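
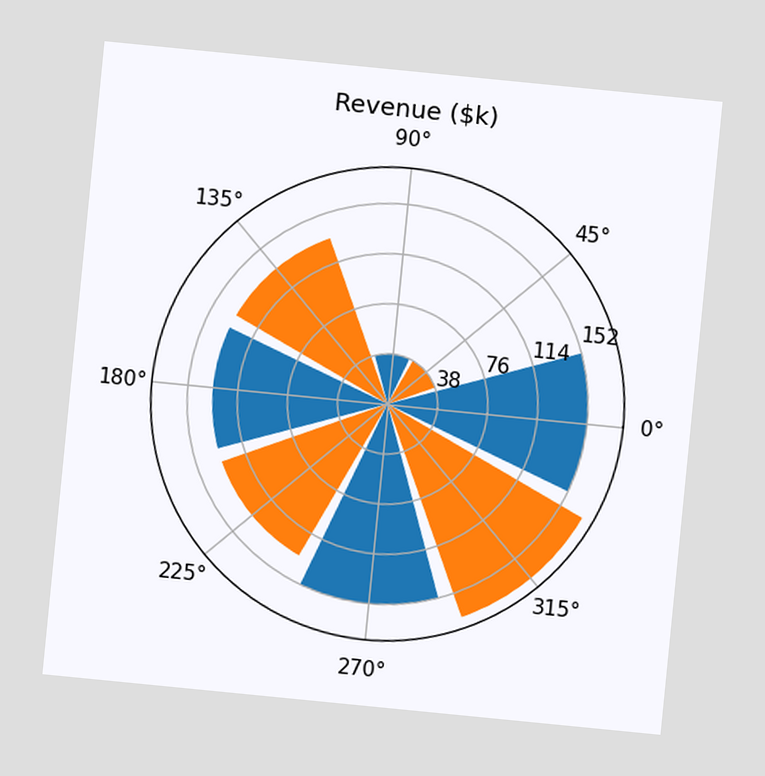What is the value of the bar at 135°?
$133k

The chart is tilted about 6° clockwise. The bar at 135° reaches $133k on the radial axis.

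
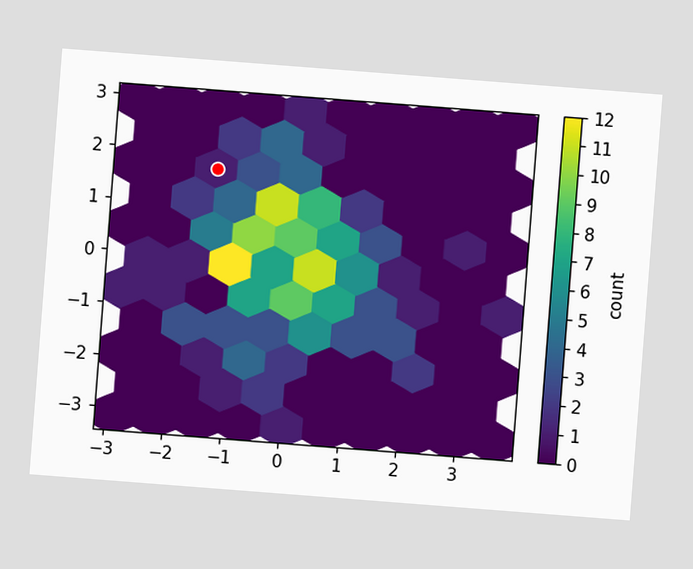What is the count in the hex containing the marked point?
1

The chart is tilted about 4° clockwise. The marked hex reads 1 on the colorbar.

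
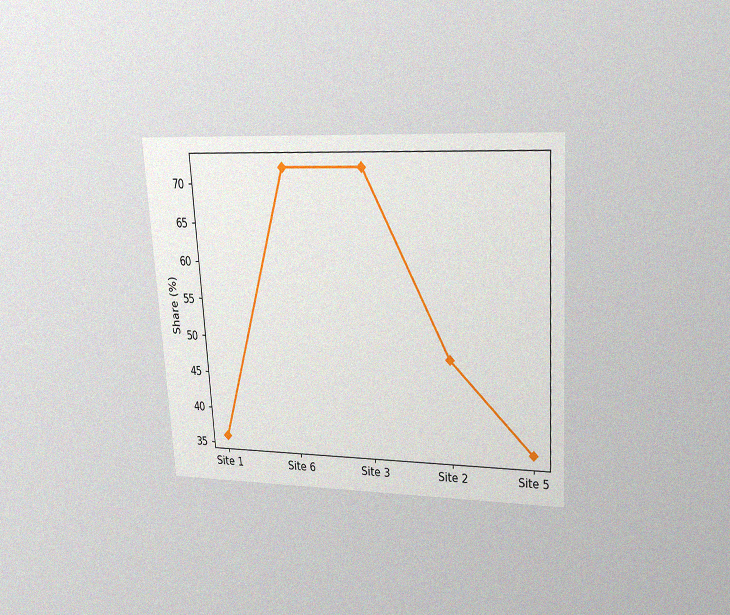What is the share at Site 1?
36%

The chart is tilted about 4° counter-clockwise and viewed at a slight angle, with some photo noise. At Site 1, the line is at 36%.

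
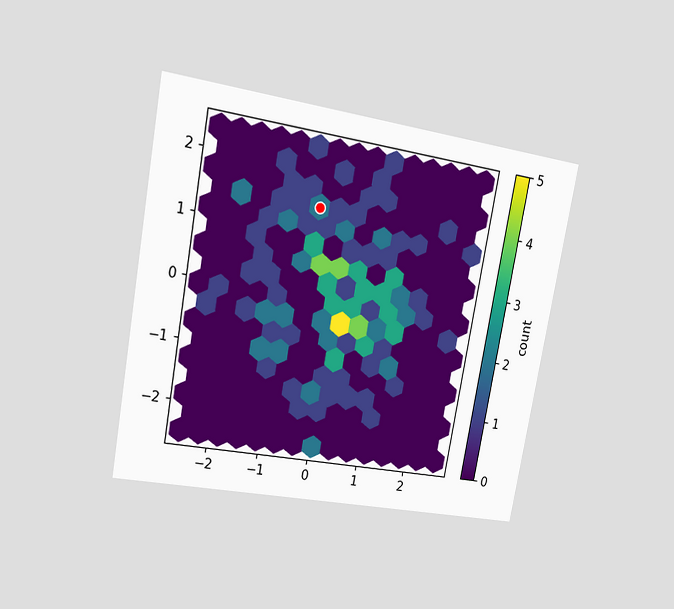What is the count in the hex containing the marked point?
2

The chart is tilted about 10° clockwise and viewed at a slight angle. The marked hex reads 2 on the colorbar.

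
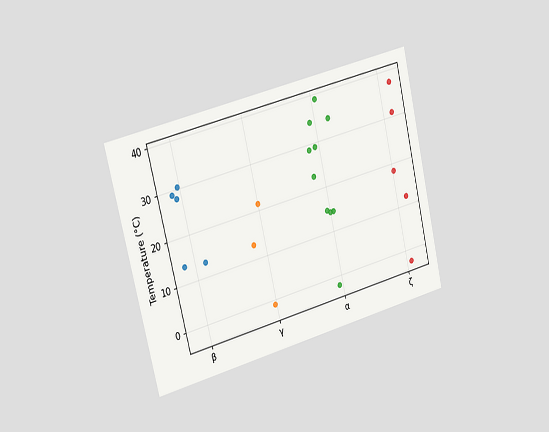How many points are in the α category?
10

The chart is tilted about 14° counter-clockwise and viewed slightly from the left. Counting the markers in the α column gives 10.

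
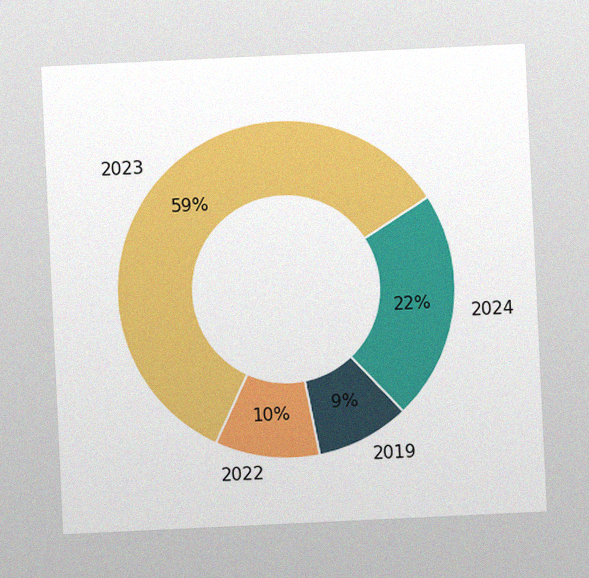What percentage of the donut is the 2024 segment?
22%

The chart is tilted about 3° counter-clockwise, with some photo noise. The 2024 segment takes up 22% of the ring.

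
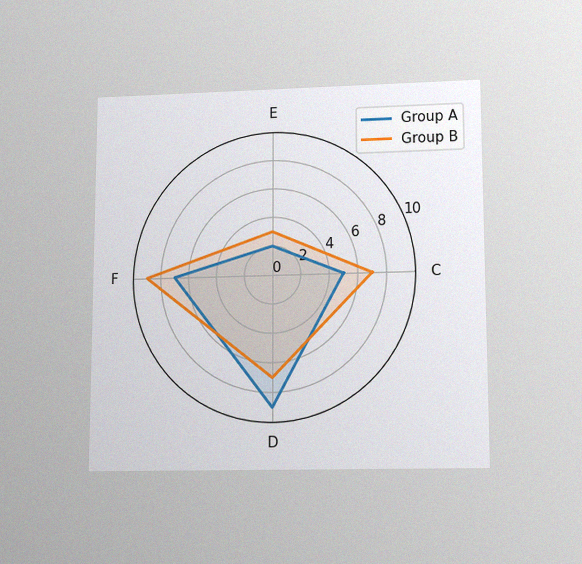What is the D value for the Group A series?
9

The chart is viewed slightly from below, with some photo noise. On the D axis, Group A reaches 9.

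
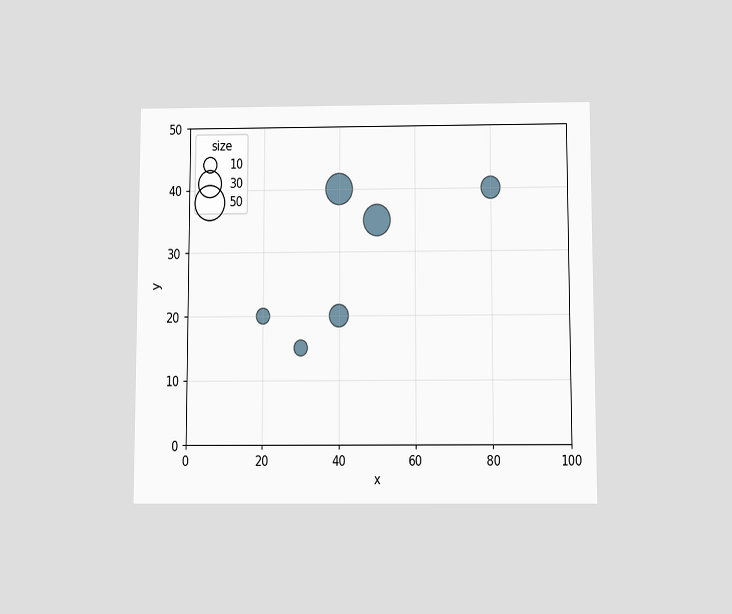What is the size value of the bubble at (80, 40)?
The chart is viewed slightly from below. Matching the bubble at (80, 40) against the size legend gives 20.

20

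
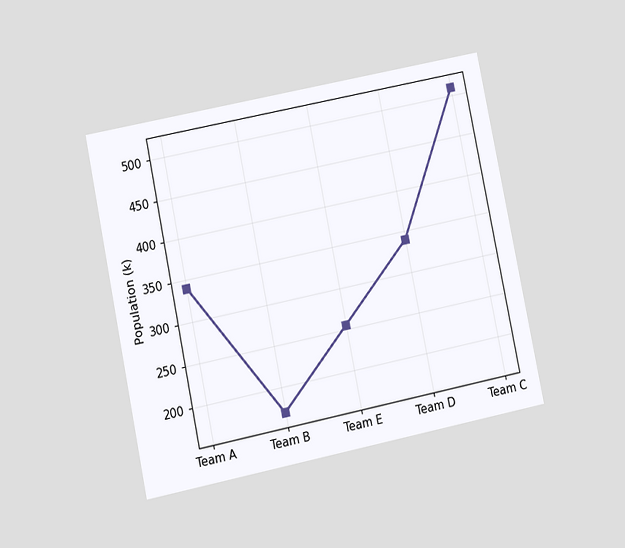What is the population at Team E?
255k

The chart is tilted about 12° counter-clockwise and viewed at a slight angle. At Team E, the line is at 255k.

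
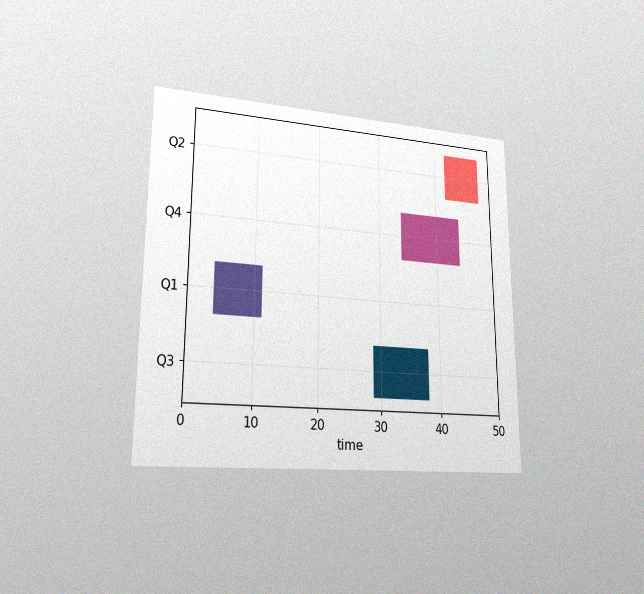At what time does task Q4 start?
The chart is viewed slightly from the left, with some photo noise. The Q4 bar begins at t=34.

34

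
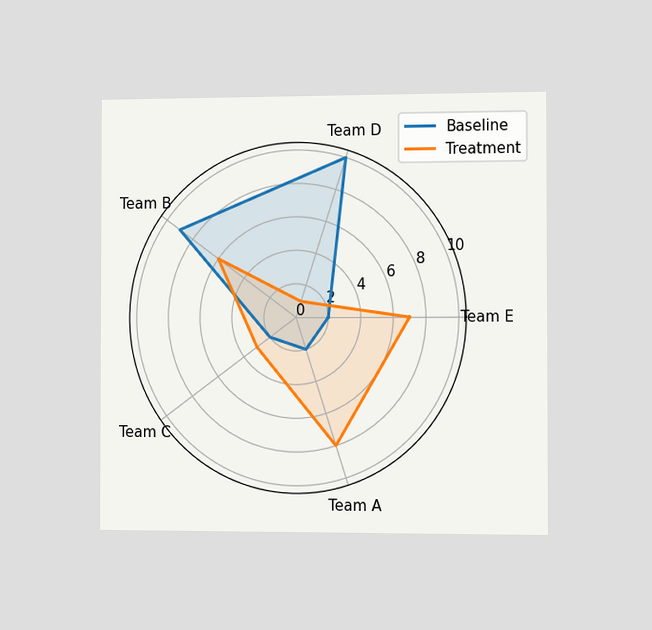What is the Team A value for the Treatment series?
The chart is viewed slightly from the right. On the Team A axis, Treatment reaches 8.

8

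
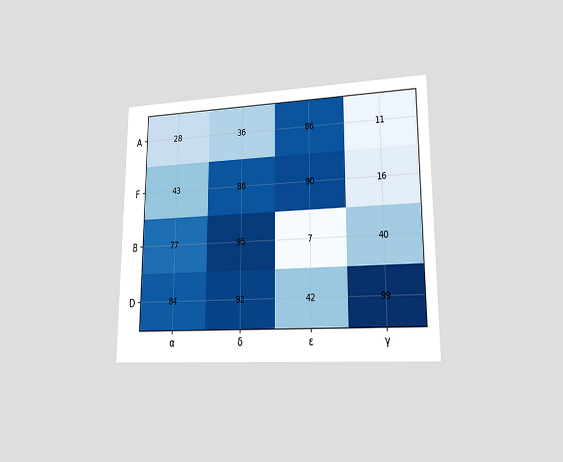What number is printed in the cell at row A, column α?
The chart is viewed at a slight angle. The (A, α) cell reads 28.

28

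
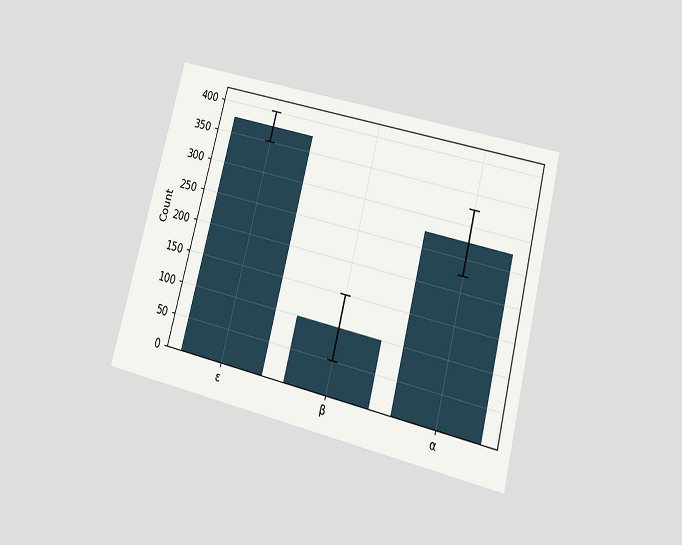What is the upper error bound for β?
150

The chart is tilted about 14° clockwise and viewed slightly from below. The β bar's upper whisker reaches 150.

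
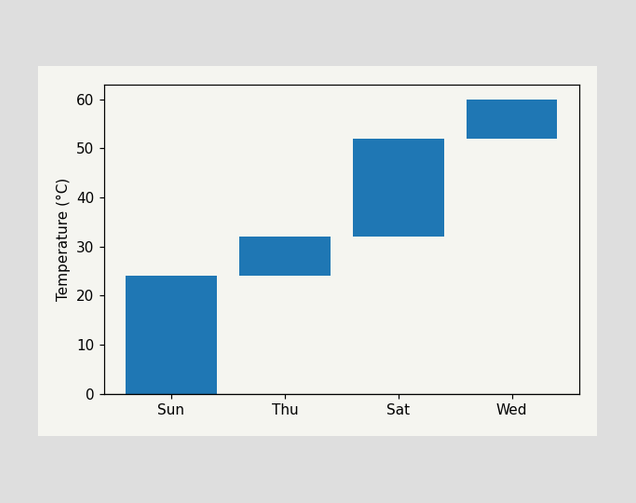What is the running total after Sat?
After Sat the running total reaches 52°C.

52°C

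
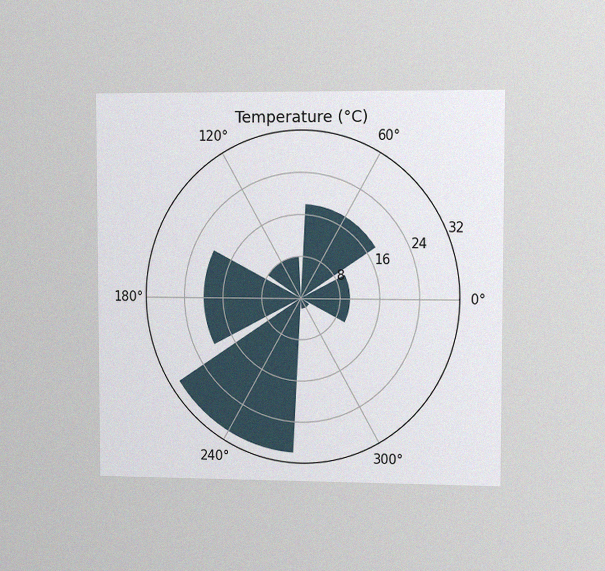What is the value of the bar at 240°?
The chart is viewed slightly from the right, with some photo noise. The bar at 240° reaches 30°C on the radial axis.

30°C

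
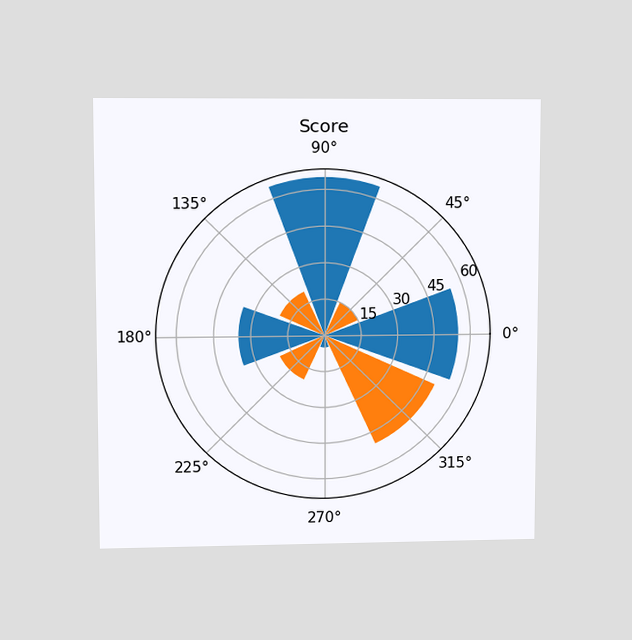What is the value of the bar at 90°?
The chart is viewed at a slight angle. The bar at 90° reaches 65 on the radial axis.

65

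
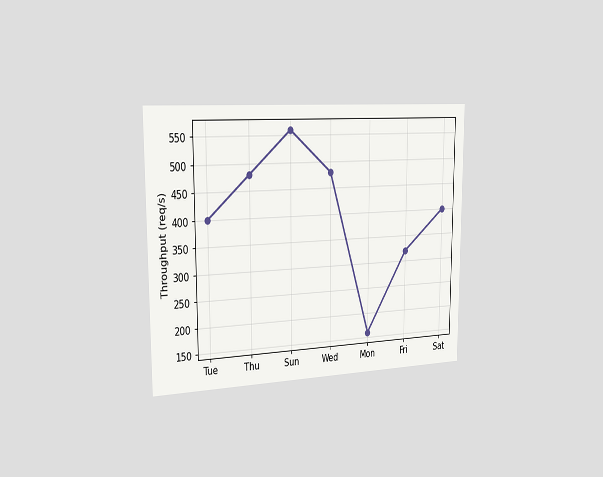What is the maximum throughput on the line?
560req/s

The chart is viewed slightly from the left. The highest point is at Sun, and reading across to the y-axis gives 560req/s.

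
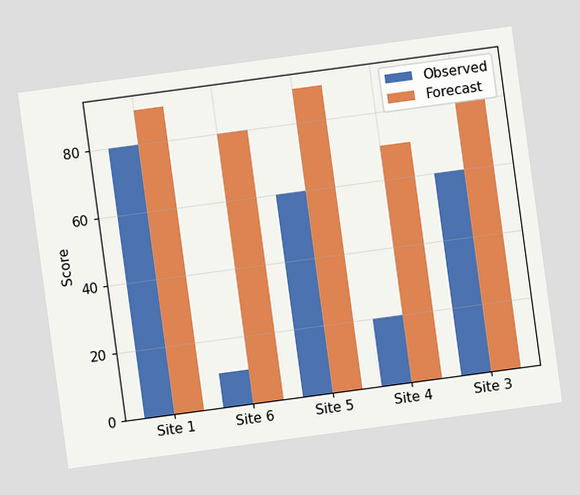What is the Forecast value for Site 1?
90

The chart is tilted about 8° counter-clockwise. The Forecast bar at Site 1 reaches 90 on the y-axis.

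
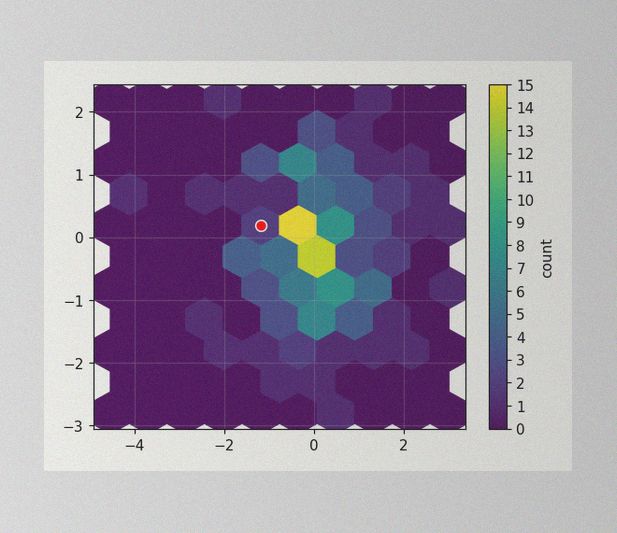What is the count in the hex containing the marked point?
The image has some photo noise and uneven lighting. The marked hex reads 2 on the colorbar.

2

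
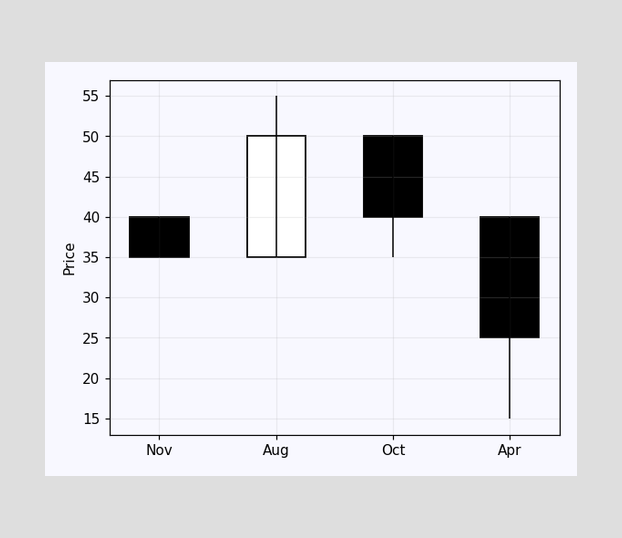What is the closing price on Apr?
The Apr candle closes at 25.

25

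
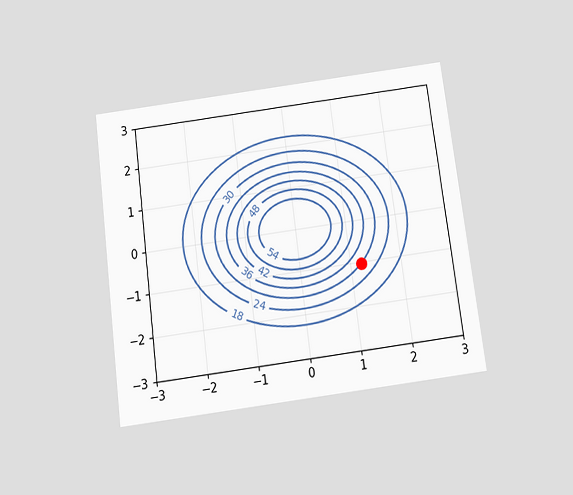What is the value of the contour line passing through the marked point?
The chart is tilted about 7° counter-clockwise and viewed slightly from below. The marked point sits on the contour labelled 30.

30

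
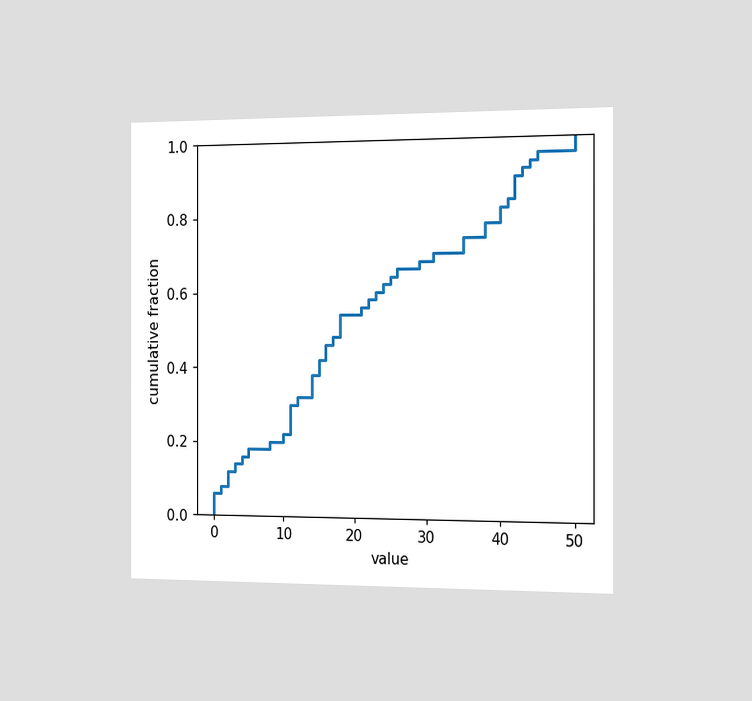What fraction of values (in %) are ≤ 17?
The chart is viewed slightly from the right. At x=17 the ECDF step is at 48%.

48%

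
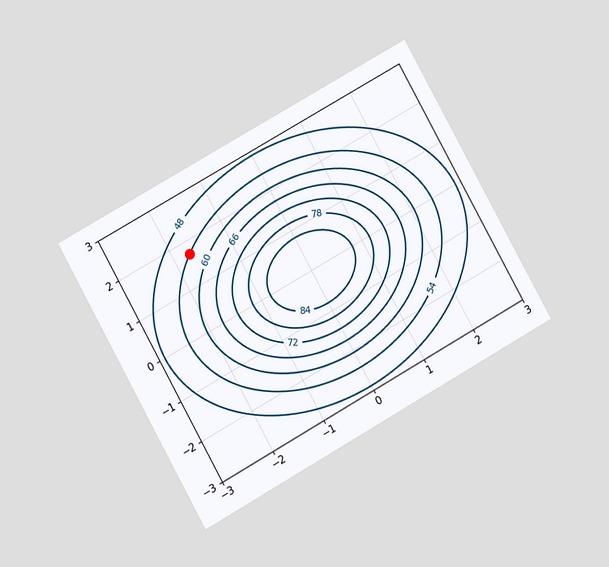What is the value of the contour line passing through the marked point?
The chart is tilted about 29° counter-clockwise and viewed at a slight angle. The marked point sits on the contour labelled 54.

54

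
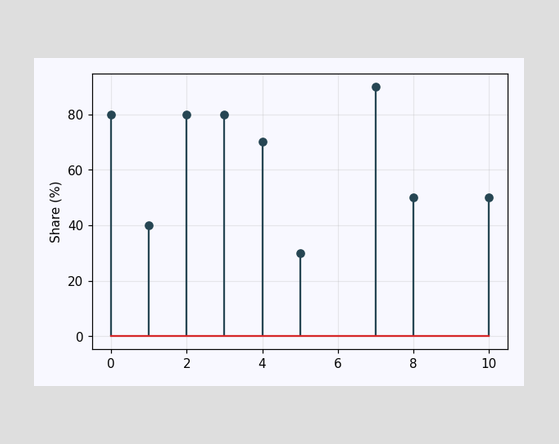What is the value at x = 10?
50%

The stem at x=10 reaches 50%.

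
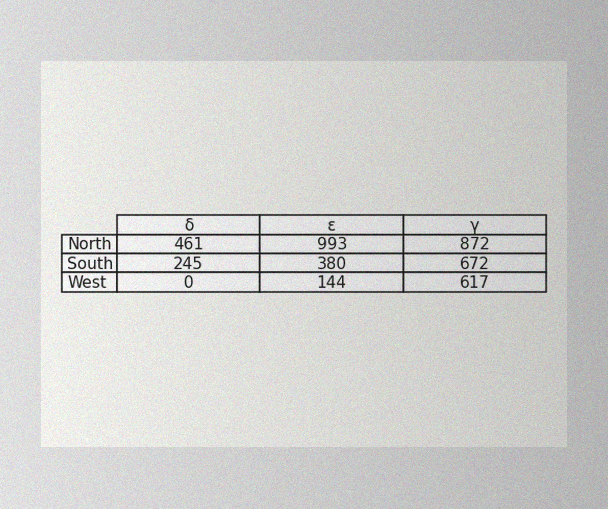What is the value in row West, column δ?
0

The image has some photo noise and uneven lighting. The (West, δ) cell reads 0.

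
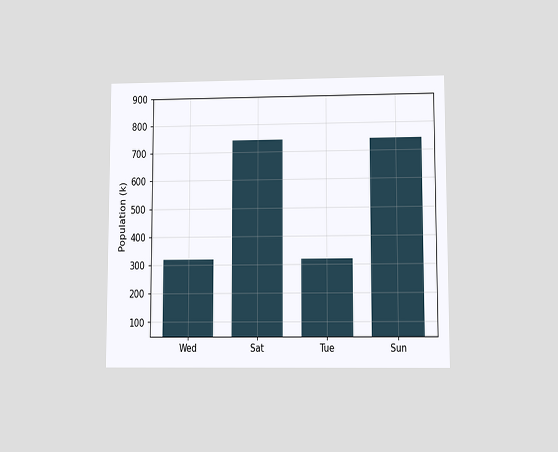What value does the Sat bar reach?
The chart is viewed at a slight angle. Reading along the chart's y-axis, the Sat bar reaches 742k.

742k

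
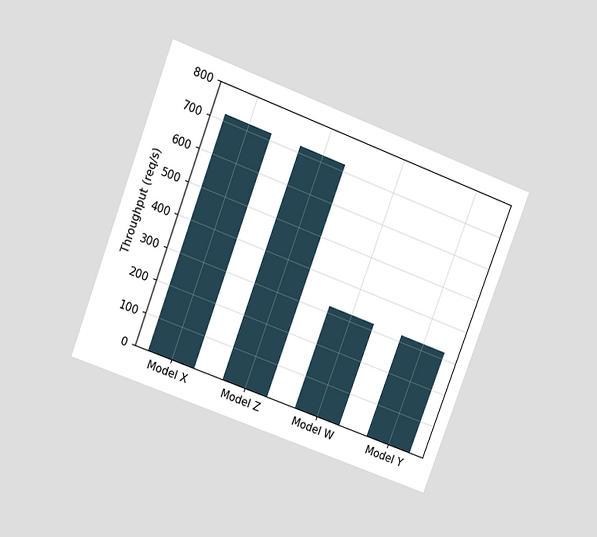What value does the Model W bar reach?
The chart is tilted about 21° clockwise and viewed at a slight angle. Reading along the chart's y-axis, the Model W bar reaches 320req/s.

320req/s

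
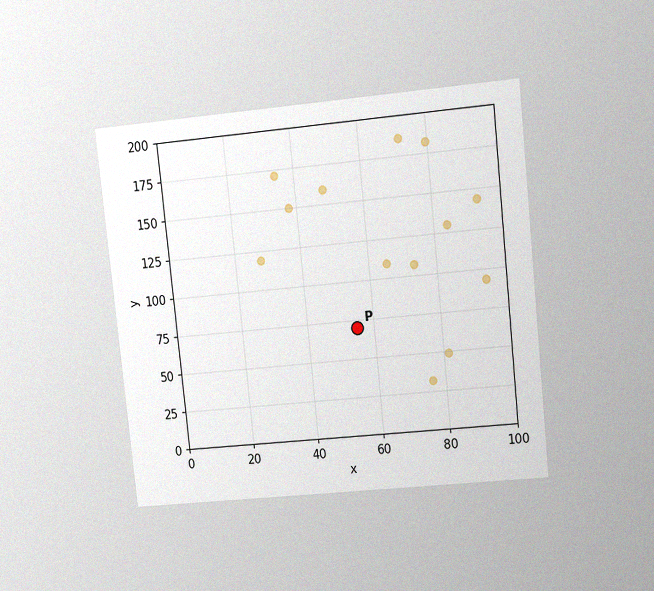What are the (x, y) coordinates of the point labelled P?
The chart is tilted about 6° counter-clockwise and viewed at a slight angle, with some photo noise. Following the gridlines from P to each axis, P sits at (55, 70).

(55, 70)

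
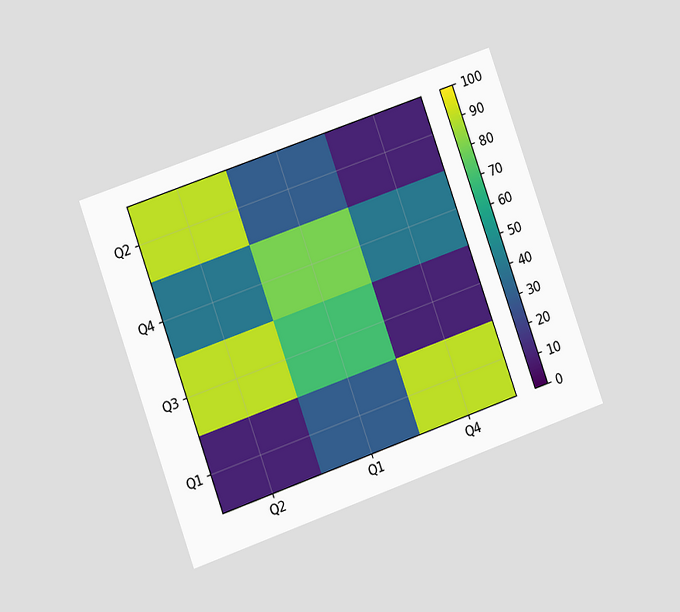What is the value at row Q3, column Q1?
70

The chart is tilted about 19° counter-clockwise and viewed at a slight angle. Matching cell (Q3, Q1) against the colorbar gives 70.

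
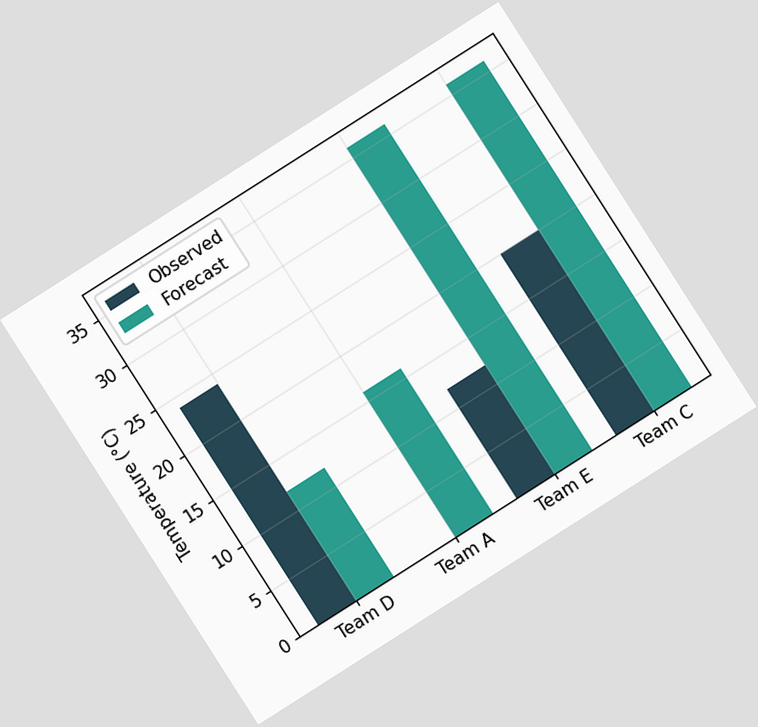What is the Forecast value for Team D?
12°C

The chart is tilted about 33° counter-clockwise. The Forecast bar at Team D reaches 12°C on the y-axis.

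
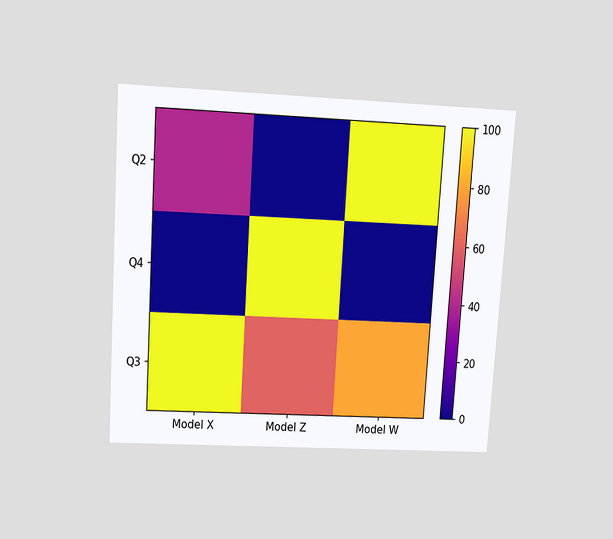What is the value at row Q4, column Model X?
0

The chart is tilted about 4° clockwise and viewed slightly from above. Matching cell (Q4, Model X) against the colorbar gives 0.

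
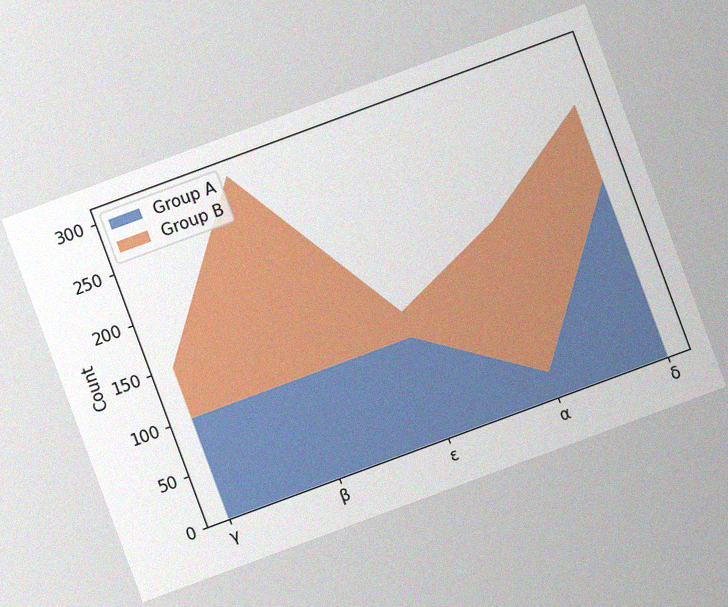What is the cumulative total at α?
175

The chart is tilted about 20° counter-clockwise, with some photo noise. The stacked total at α reaches 175.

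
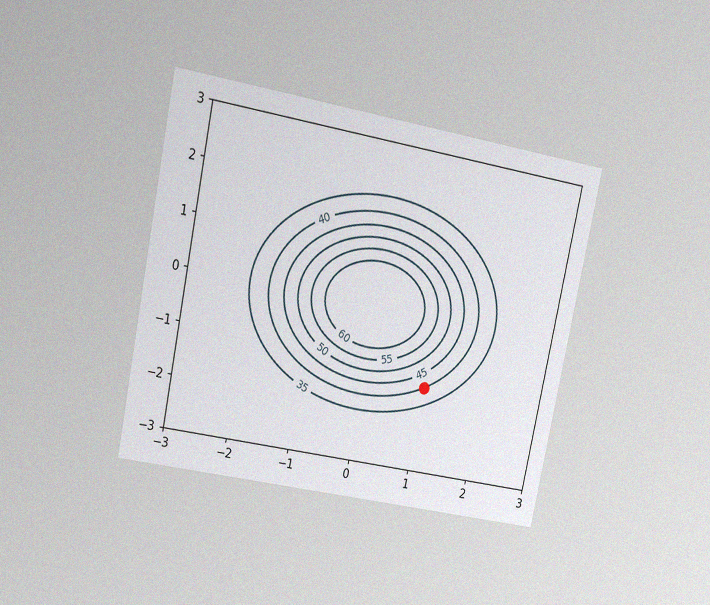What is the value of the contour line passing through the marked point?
40

The chart is tilted about 12° clockwise and viewed at a slight angle, with some photo noise. The marked point sits on the contour labelled 40.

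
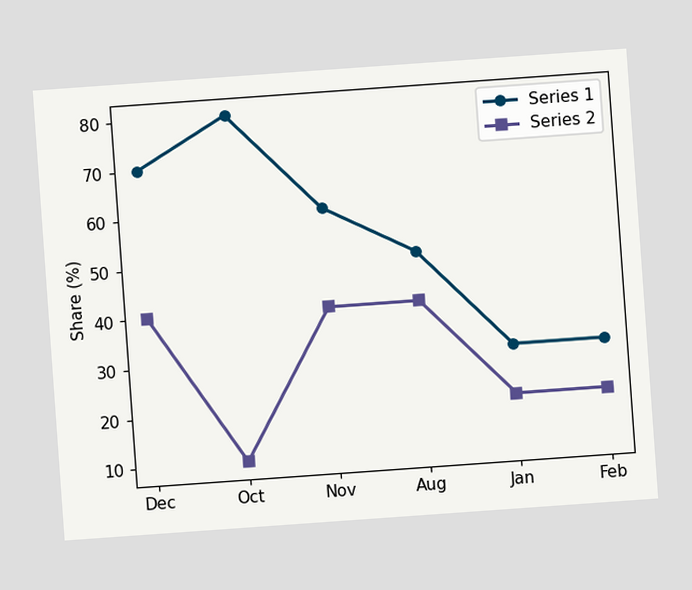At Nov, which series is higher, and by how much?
The chart is tilted about 4° counter-clockwise. At Nov, Series 1 sits above the other line by 20%.

Series 1, by 20%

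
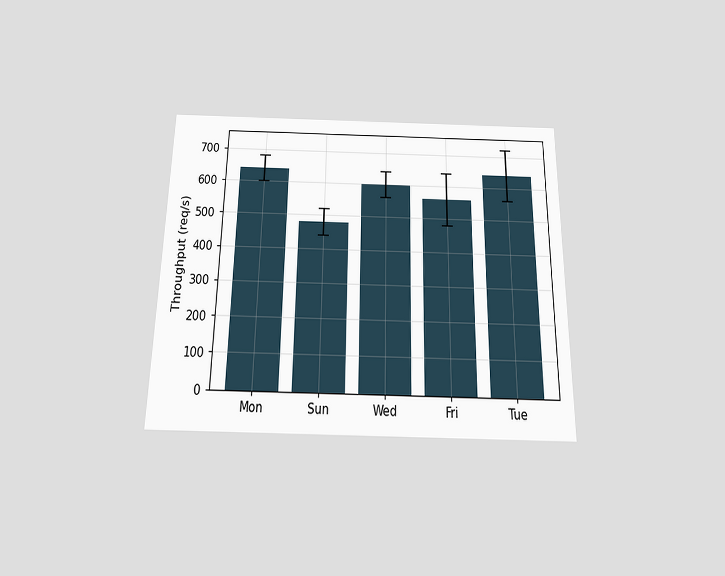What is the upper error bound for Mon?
680req/s

The chart is viewed slightly from below. The Mon bar's upper whisker reaches 680req/s.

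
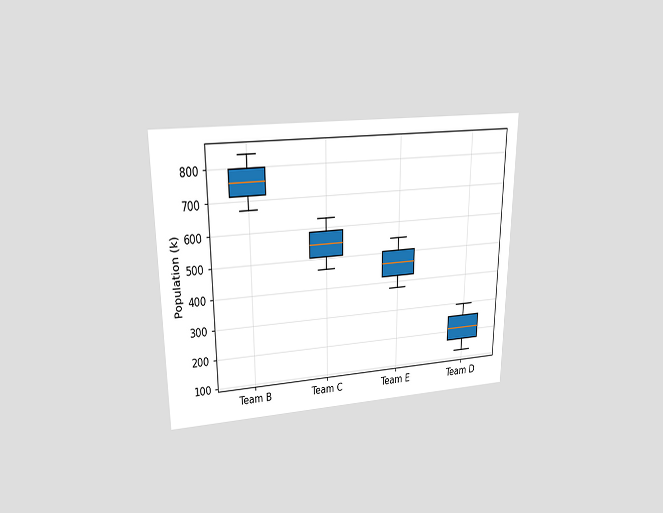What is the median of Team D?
The chart is viewed slightly from above. The median line in the Team D box sits at 210k.

210k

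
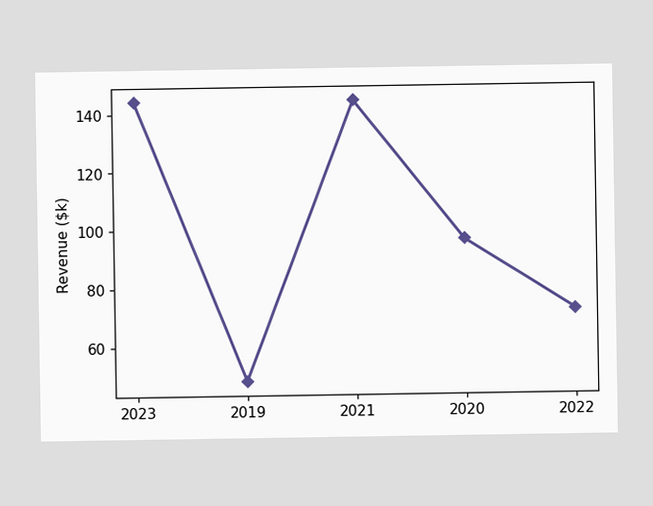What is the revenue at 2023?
At 2023, the line is at $144k.

$144k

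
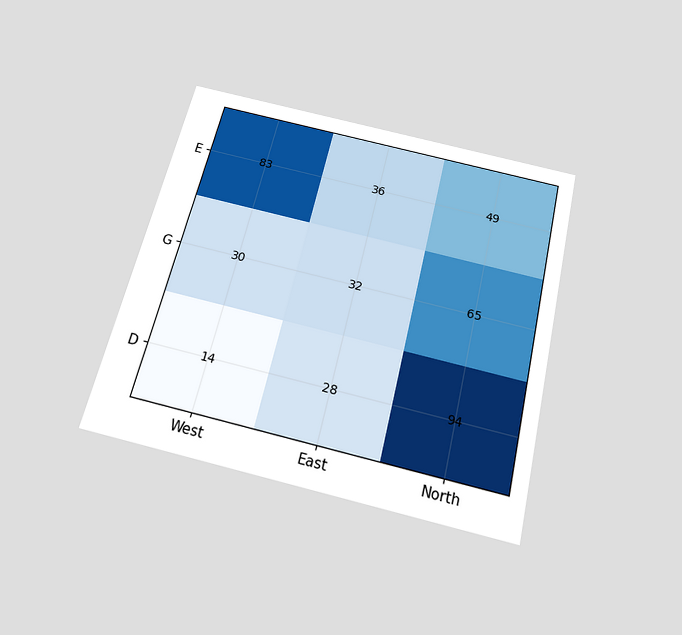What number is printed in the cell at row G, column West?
The chart is tilted about 14° clockwise and viewed slightly from below. The (G, West) cell reads 30.

30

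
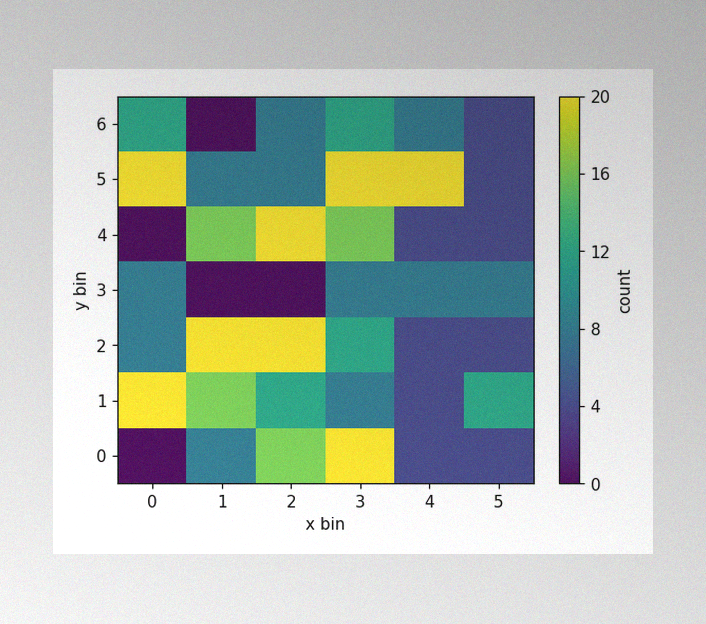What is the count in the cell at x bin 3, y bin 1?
8

The image has some photo noise and uneven lighting. Matching the cell (3, 1) against the colorbar gives 8.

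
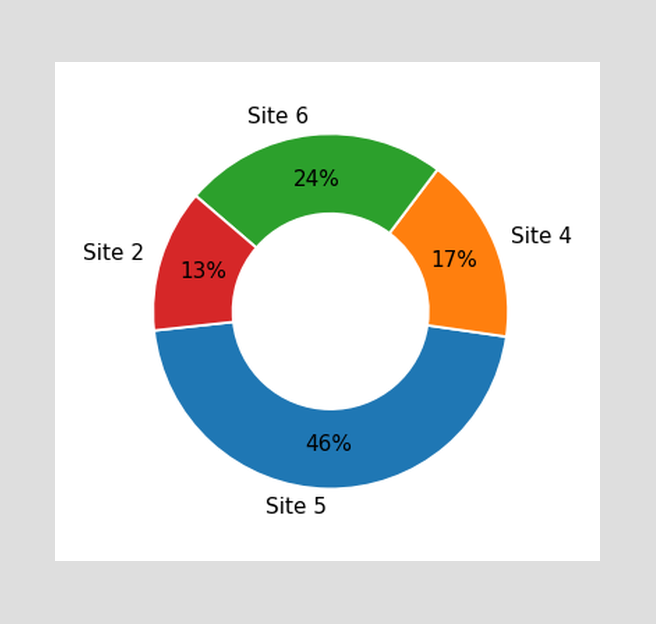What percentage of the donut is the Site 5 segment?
46%

The Site 5 segment takes up 46% of the ring.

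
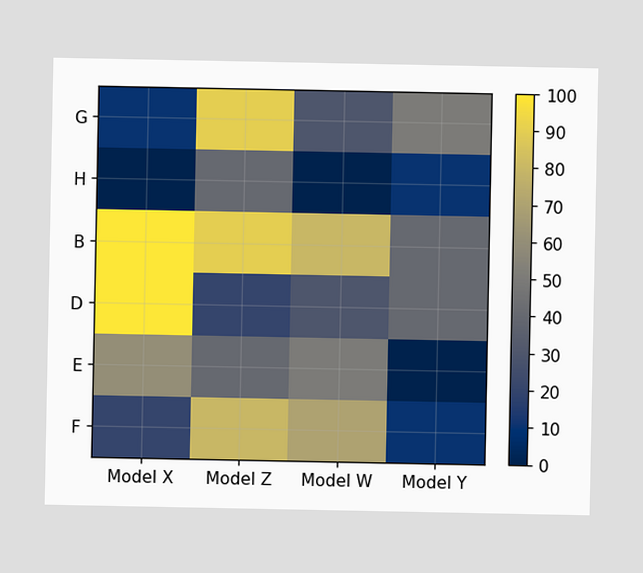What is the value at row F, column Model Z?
80

Matching cell (F, Model Z) against the colorbar gives 80.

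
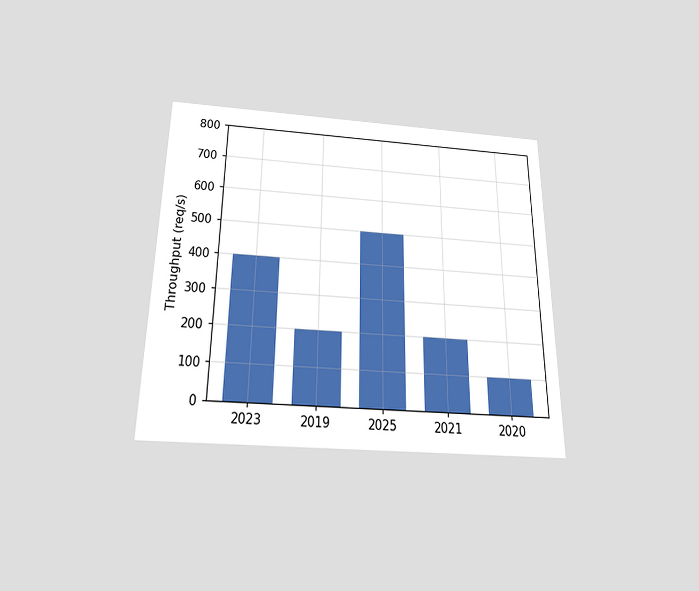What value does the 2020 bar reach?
The chart is viewed slightly from below. Reading along the chart's y-axis, the 2020 bar reaches 100req/s.

100req/s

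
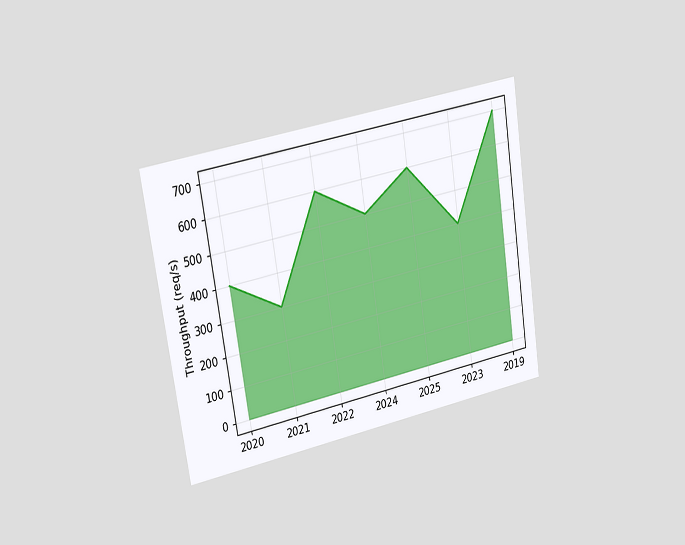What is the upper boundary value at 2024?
The chart is tilted about 9° counter-clockwise and viewed slightly from the left. At 2024 the upper boundary is at 500req/s.

500req/s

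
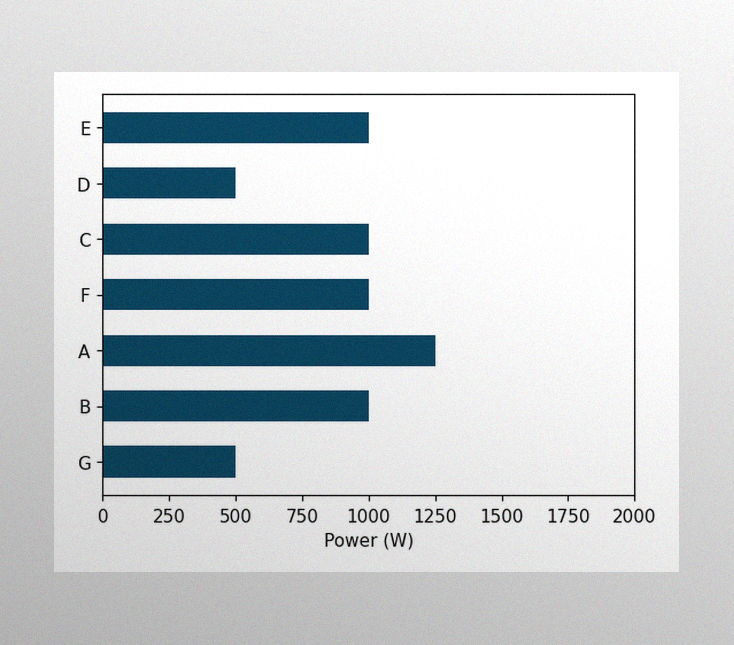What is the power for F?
The image has some photo noise and uneven lighting. Reading along the chart's x-axis, the F bar reaches 1000W.

1000W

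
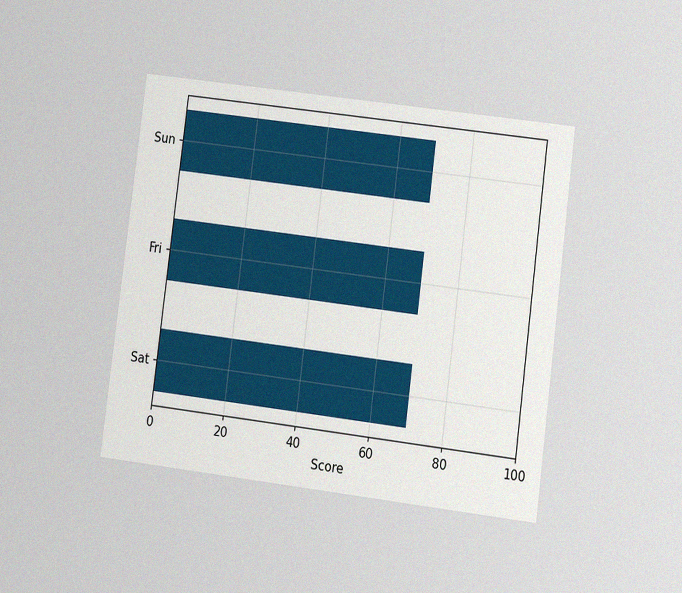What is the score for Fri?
The chart is tilted about 7° clockwise and viewed at a slight angle, with some photo noise. Reading along the chart's x-axis, the Fri bar reaches 70.

70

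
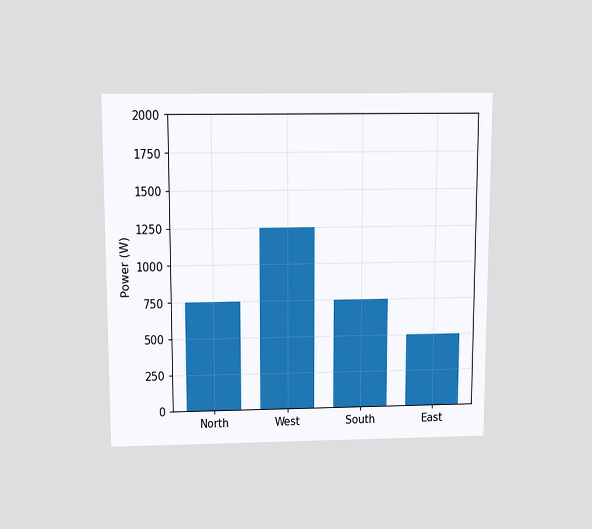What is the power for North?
The chart is viewed slightly from above. Reading along the chart's y-axis, the North bar reaches 750W.

750W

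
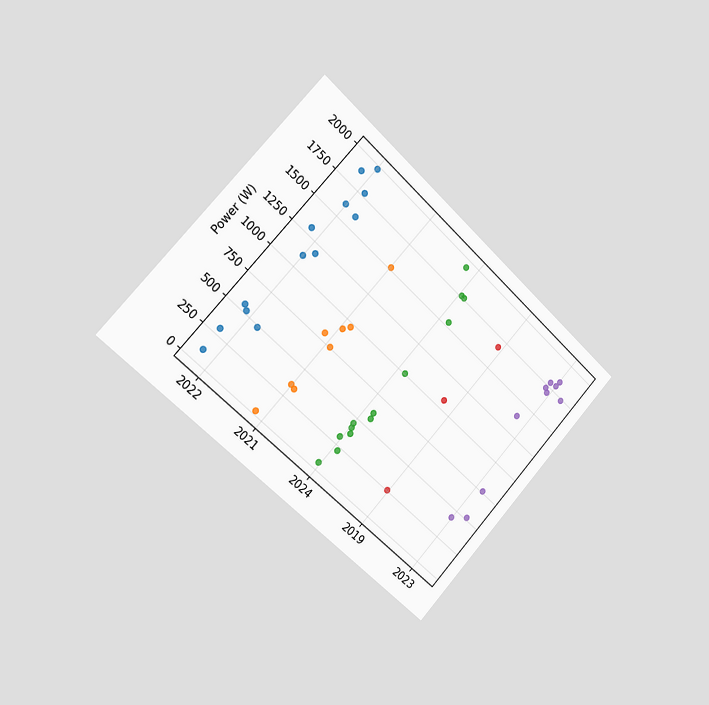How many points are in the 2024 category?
13

The chart is tilted about 43° clockwise and viewed slightly from the left. Counting the markers in the 2024 column gives 13.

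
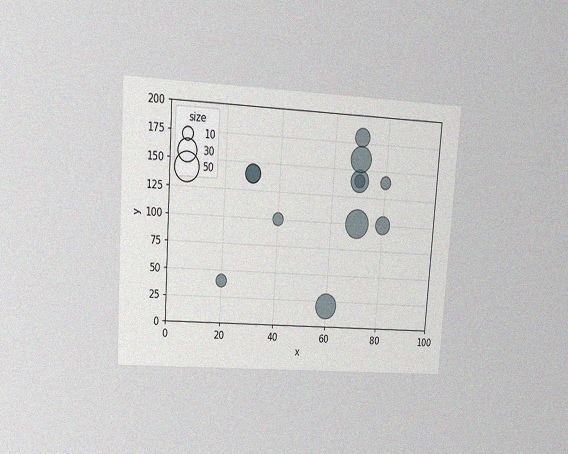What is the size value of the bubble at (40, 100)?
10

The chart is tilted about 4° clockwise and viewed at a slight angle, with some photo noise. Matching the bubble at (40, 100) against the size legend gives 10.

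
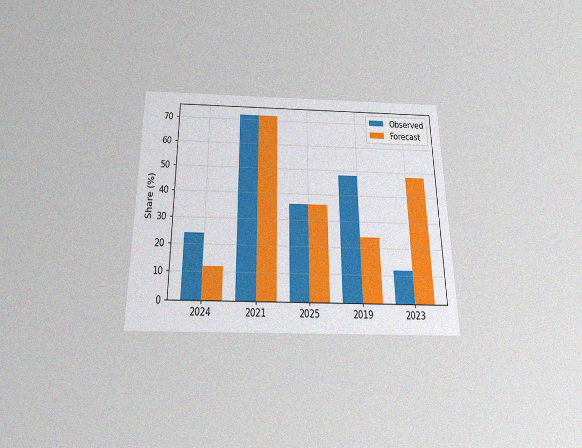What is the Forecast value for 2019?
The chart is viewed slightly from below, with some photo noise. The Forecast bar at 2019 reaches 24% on the y-axis.

24%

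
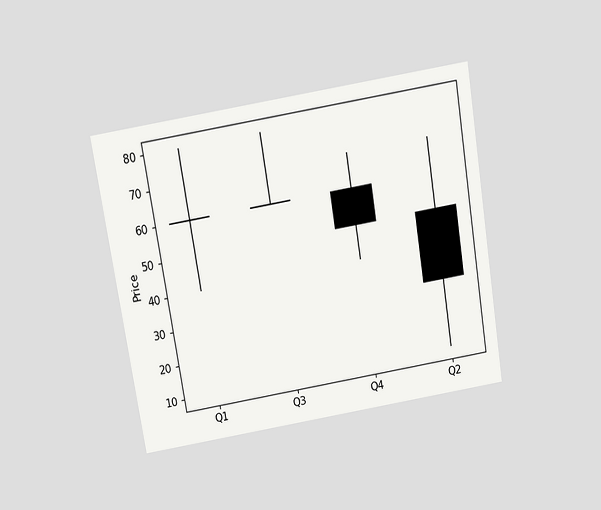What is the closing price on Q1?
60

The chart is tilted about 9° counter-clockwise and viewed slightly from above. The Q1 candle closes at 60.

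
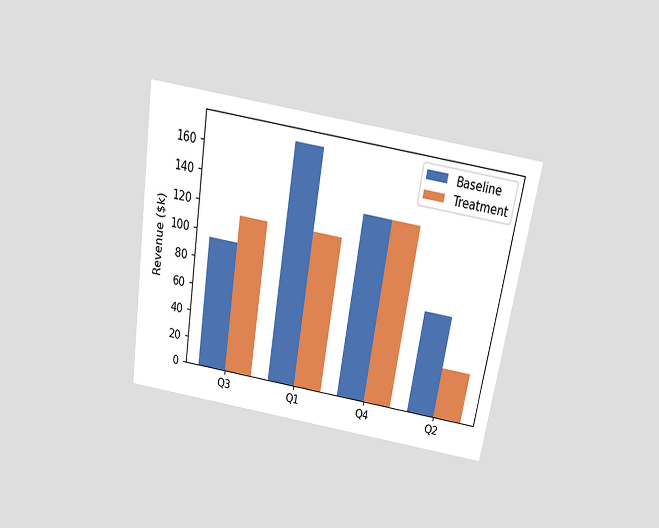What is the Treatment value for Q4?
The chart is tilted about 9° clockwise and viewed slightly from above. The Treatment bar at Q4 reaches $133k on the y-axis.

$133k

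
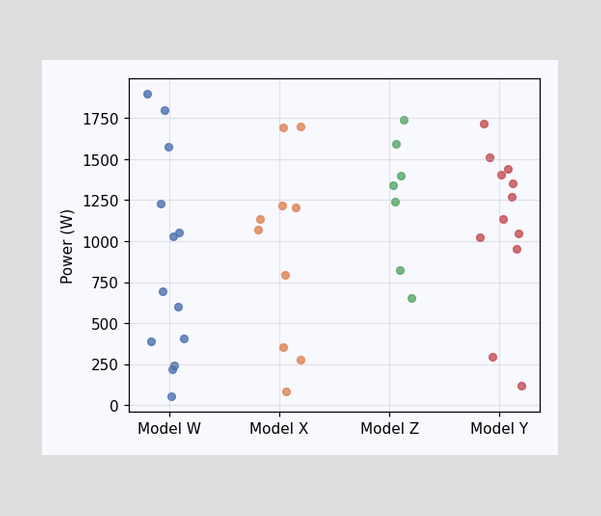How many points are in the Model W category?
13

Counting the markers in the Model W column gives 13.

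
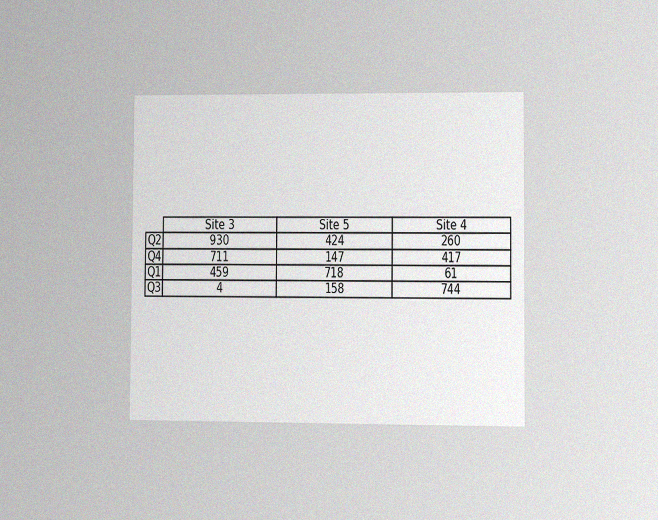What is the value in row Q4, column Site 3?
The chart is viewed slightly from the right, with some photo noise. The (Q4, Site 3) cell reads 711.

711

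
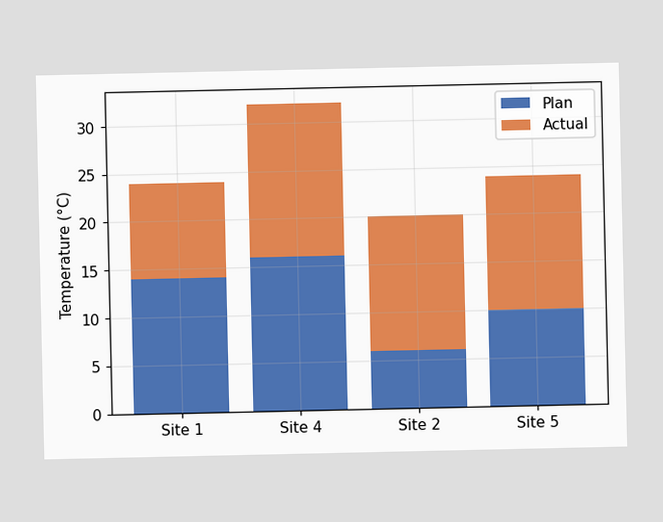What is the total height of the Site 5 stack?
24°C

The Site 5 stack's top reaches 24°C on the y-axis.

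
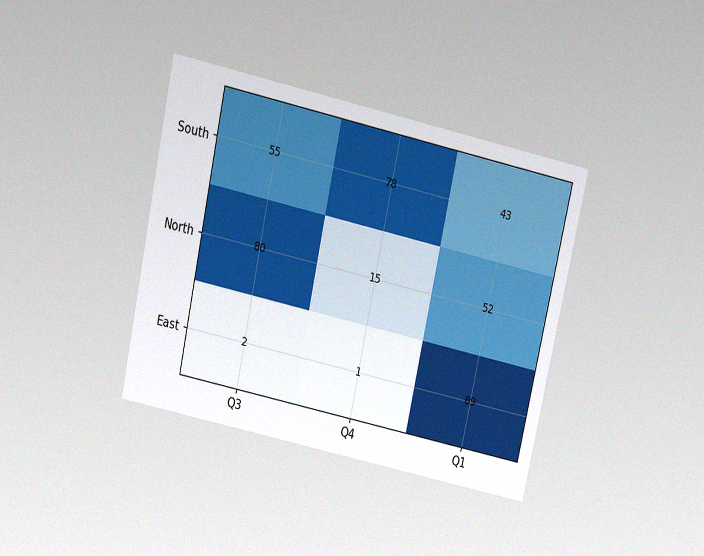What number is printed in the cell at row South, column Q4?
The chart is tilted about 12° clockwise and viewed slightly from above, with some photo noise. The (South, Q4) cell reads 78.

78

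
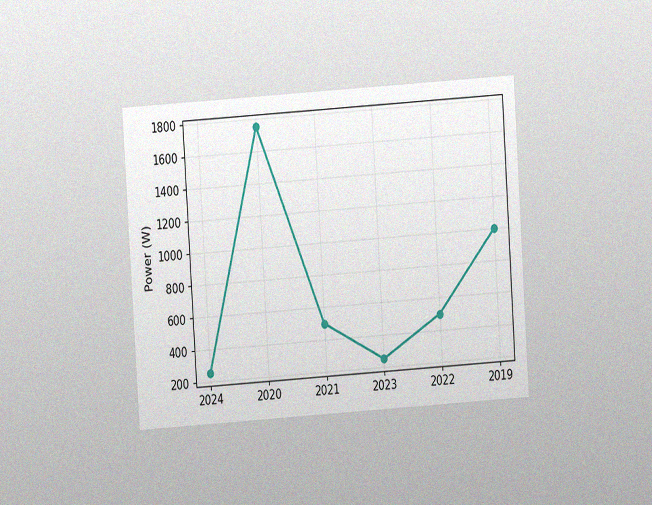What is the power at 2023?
250W

The chart is tilted about 4° counter-clockwise and viewed at a slight angle, with some photo noise. At 2023, the line is at 250W.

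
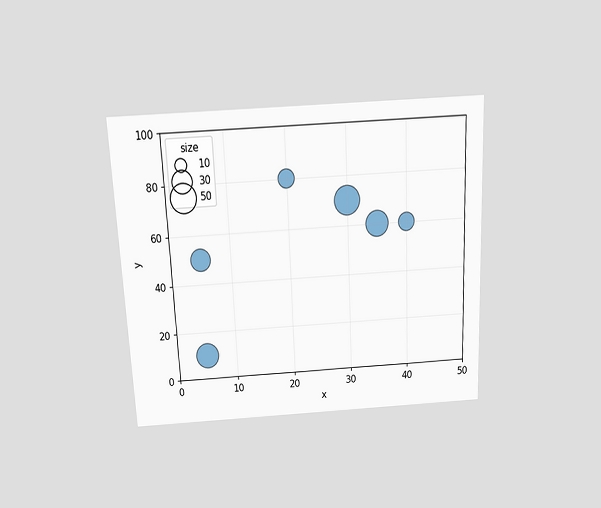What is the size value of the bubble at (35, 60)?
40

The chart is tilted about 3° counter-clockwise and viewed slightly from above. Matching the bubble at (35, 60) against the size legend gives 40.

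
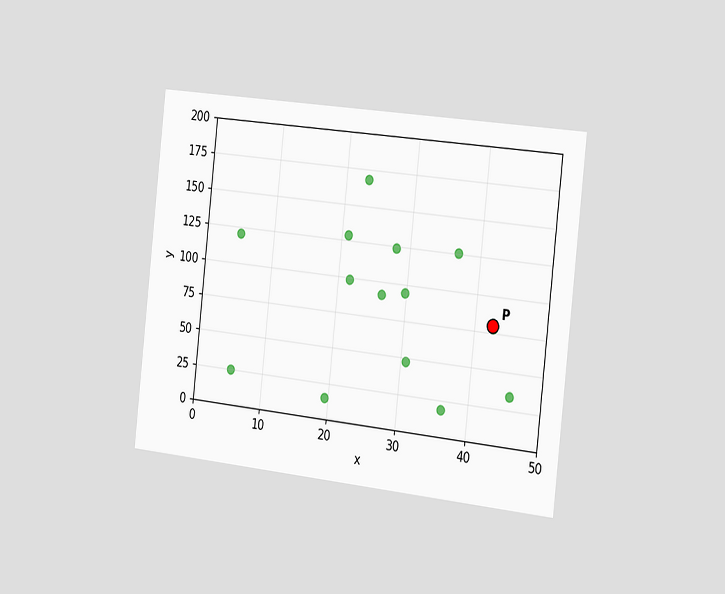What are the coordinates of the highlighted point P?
The chart is tilted about 6° clockwise and viewed slightly from the right. Following the gridlines from P to each axis, P sits at (42.5, 80).

(42.5, 80)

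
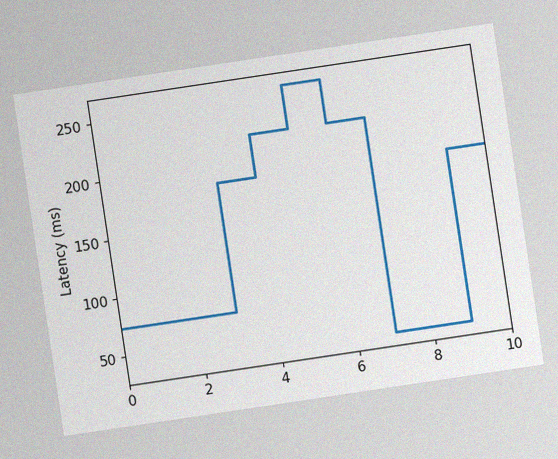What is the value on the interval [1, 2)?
The chart is tilted about 9° counter-clockwise, with some photo noise. On [1, 2) the step sits at 74ms.

74ms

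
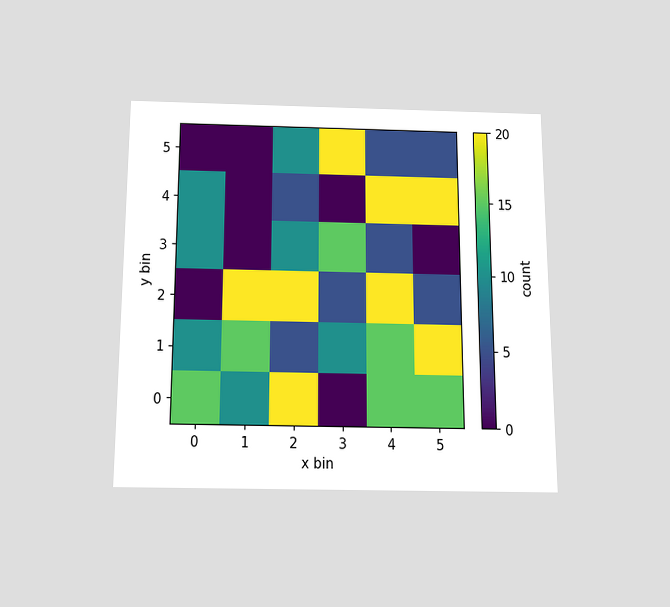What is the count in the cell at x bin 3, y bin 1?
10

The chart is viewed slightly from below. Matching the cell (3, 1) against the colorbar gives 10.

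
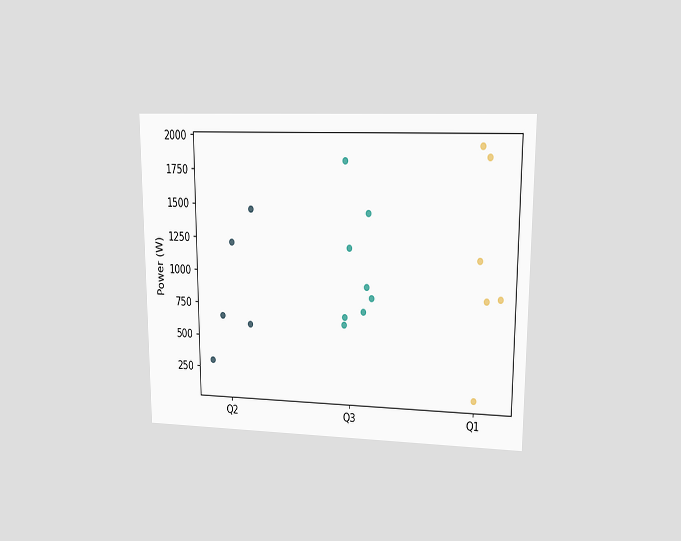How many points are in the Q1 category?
6

The chart is viewed at a slight angle. Counting the markers in the Q1 column gives 6.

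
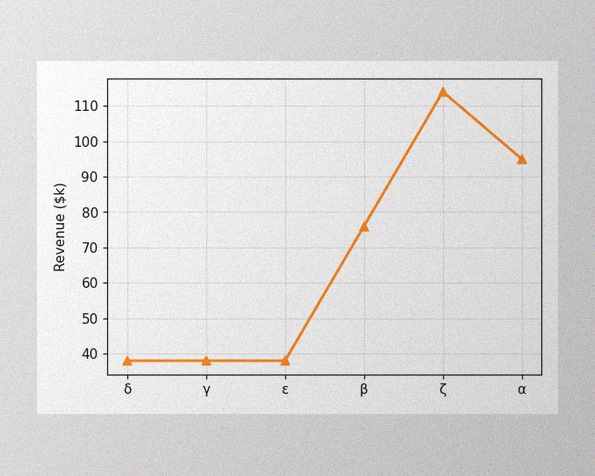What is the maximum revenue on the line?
$114k

The image has some photo noise and uneven lighting. The highest point is at ζ, and reading across to the y-axis gives $114k.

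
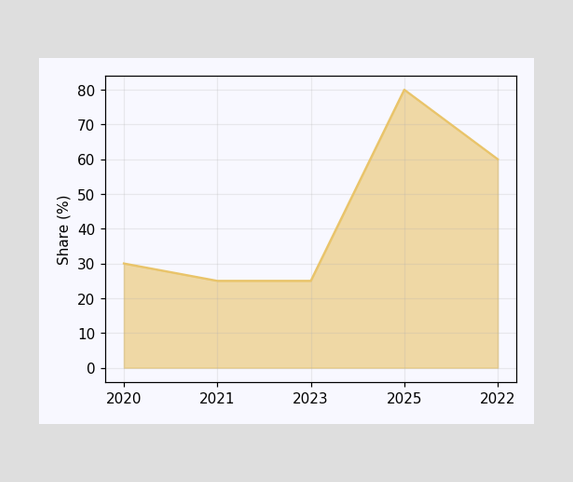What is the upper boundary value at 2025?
80%

At 2025 the upper boundary is at 80%.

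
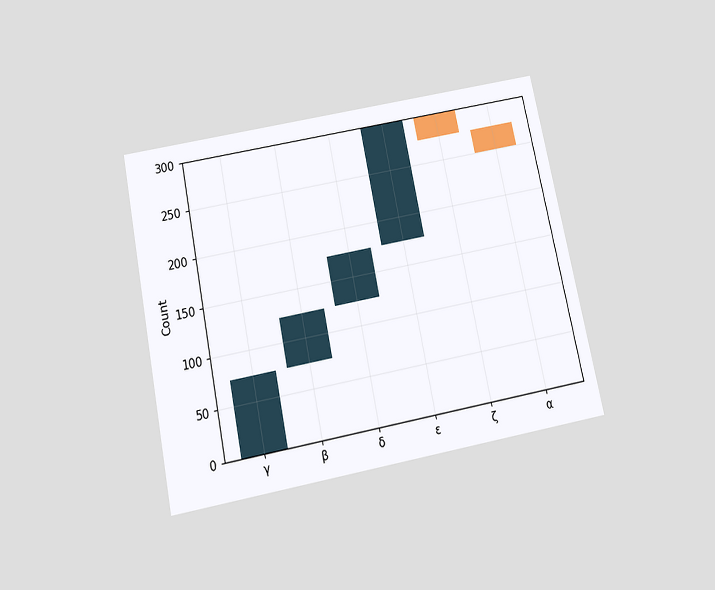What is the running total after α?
The chart is tilted about 12° counter-clockwise and viewed slightly from below. After α the running total reaches 250.

250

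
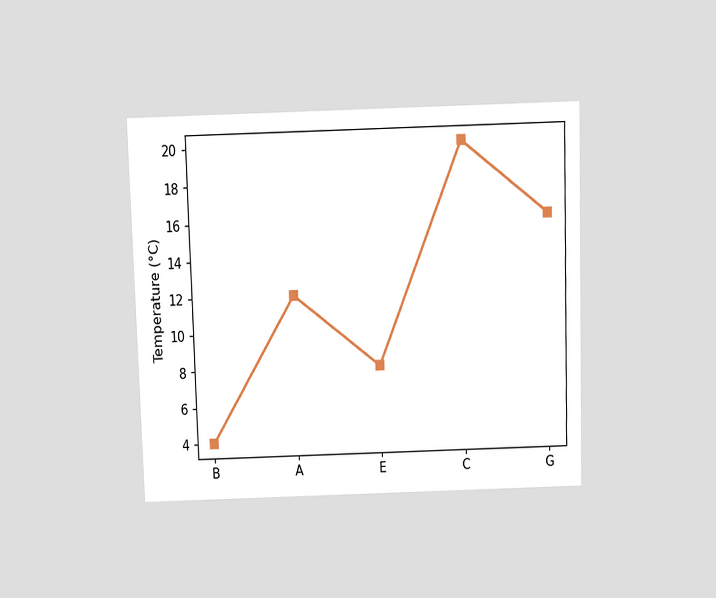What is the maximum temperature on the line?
The chart is viewed slightly from above. The highest point is at C, and reading across to the y-axis gives 20°C.

20°C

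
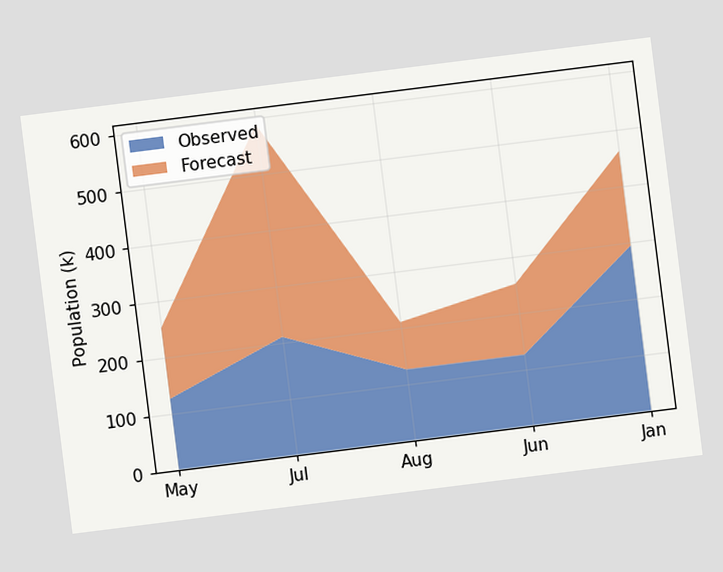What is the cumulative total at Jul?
588k

The chart is tilted about 7° counter-clockwise. The stacked total at Jul reaches 588k.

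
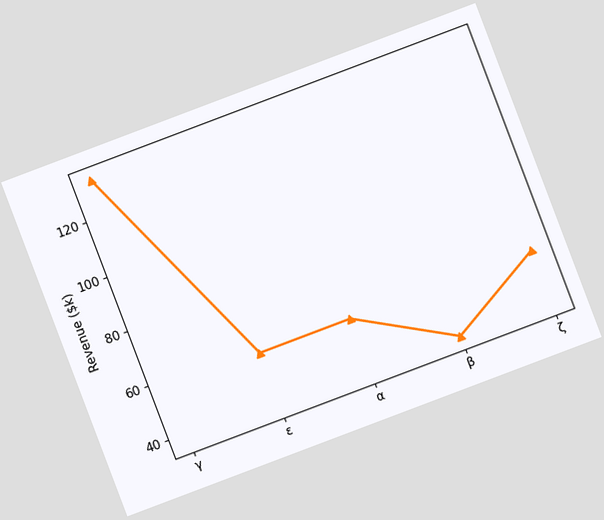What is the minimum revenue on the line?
$38k

The chart is tilted about 21° counter-clockwise. The lowest point is at β, and reading across to the y-axis gives $38k.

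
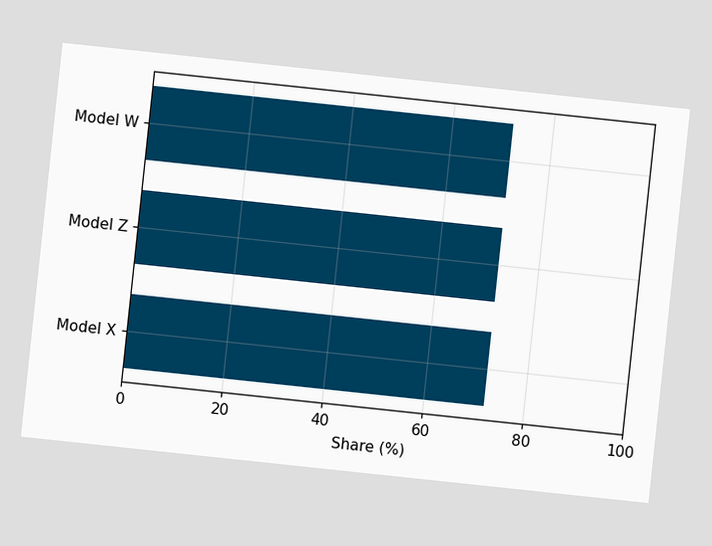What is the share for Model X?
72%

The chart is tilted about 6° clockwise. Reading along the chart's x-axis, the Model X bar reaches 72%.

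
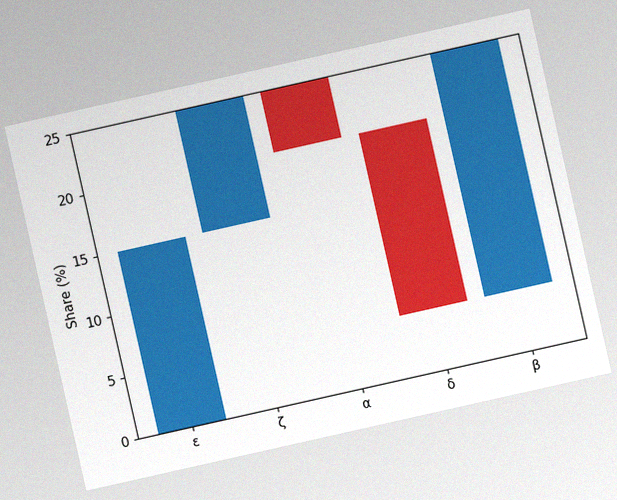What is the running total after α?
The chart is tilted about 13° counter-clockwise, with some photo noise. After α the running total reaches 20%.

20%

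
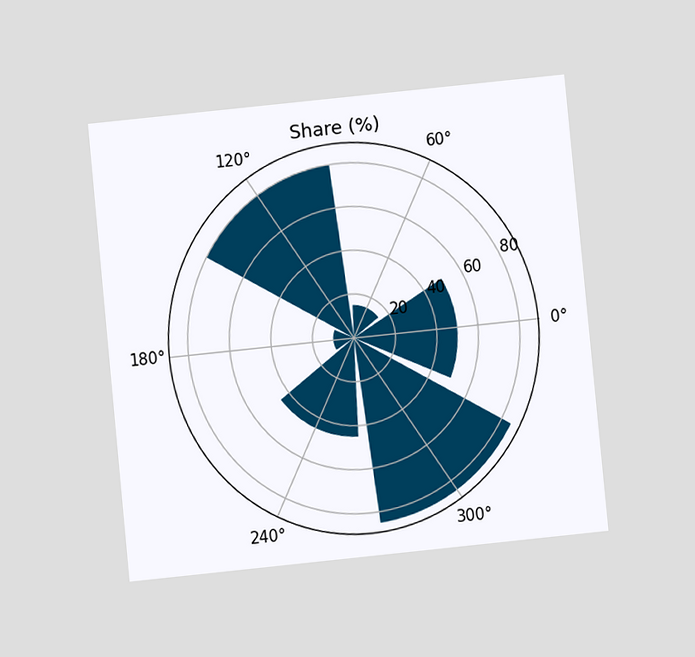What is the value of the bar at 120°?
The chart is tilted about 6° counter-clockwise and viewed at a slight angle. The bar at 120° reaches 80% on the radial axis.

80%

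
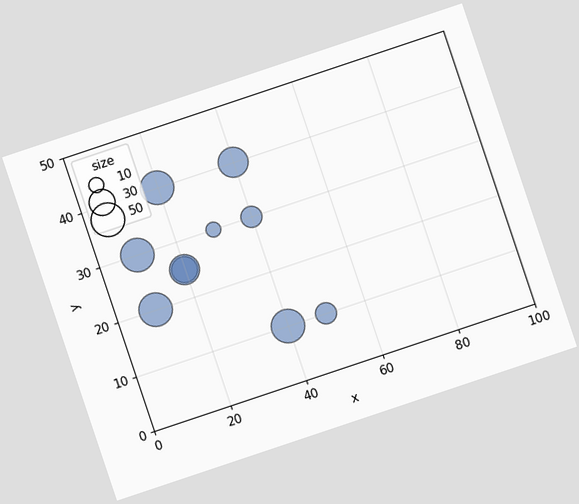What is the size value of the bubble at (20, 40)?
The chart is tilted about 19° counter-clockwise. Matching the bubble at (20, 40) against the size legend gives 50.

50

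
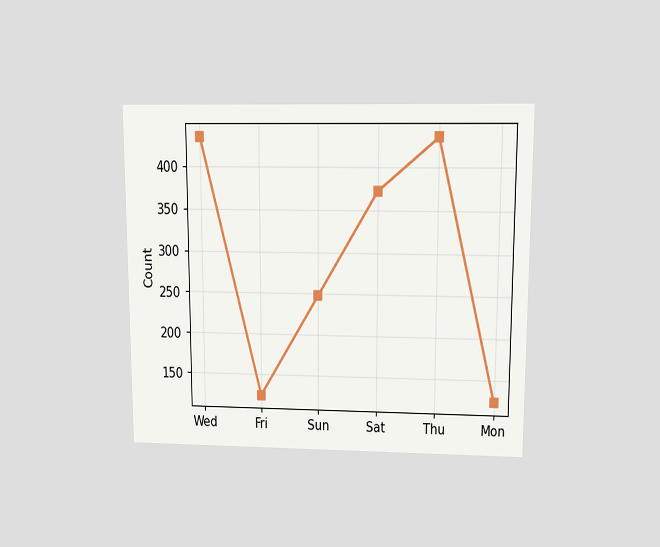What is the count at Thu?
434

The chart is viewed at a slight angle. At Thu, the line is at 434.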